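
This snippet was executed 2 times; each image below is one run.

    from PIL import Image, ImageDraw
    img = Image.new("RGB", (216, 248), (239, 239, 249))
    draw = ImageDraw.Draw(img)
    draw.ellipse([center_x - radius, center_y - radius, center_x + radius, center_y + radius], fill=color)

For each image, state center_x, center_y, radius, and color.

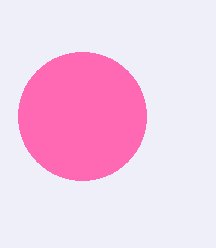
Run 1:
center_x = 82, center_y = 116, radius = 64, color = 'hotpink'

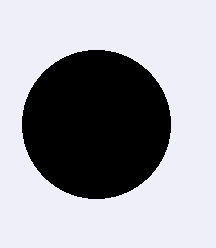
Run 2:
center_x = 96, center_y = 124, radius = 74, color = 'black'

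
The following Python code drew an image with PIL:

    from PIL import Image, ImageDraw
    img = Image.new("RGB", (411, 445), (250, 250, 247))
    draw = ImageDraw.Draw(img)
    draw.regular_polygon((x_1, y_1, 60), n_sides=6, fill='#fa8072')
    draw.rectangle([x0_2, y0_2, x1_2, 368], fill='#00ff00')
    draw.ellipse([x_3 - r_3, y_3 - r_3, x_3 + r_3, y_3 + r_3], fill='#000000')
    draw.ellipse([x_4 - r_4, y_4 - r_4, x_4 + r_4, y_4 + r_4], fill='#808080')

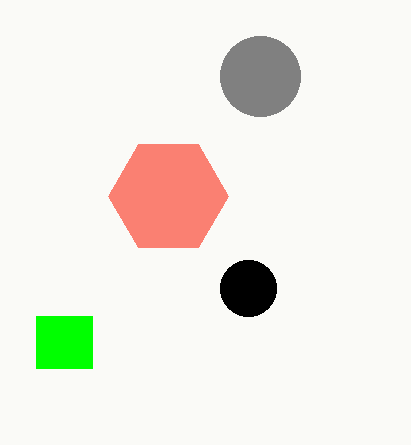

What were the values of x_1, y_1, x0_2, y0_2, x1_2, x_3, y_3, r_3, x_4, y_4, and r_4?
x_1 = 168; y_1 = 196; x0_2 = 36; y0_2 = 316; x1_2 = 92; x_3 = 248; y_3 = 288; r_3 = 28; x_4 = 260; y_4 = 76; r_4 = 40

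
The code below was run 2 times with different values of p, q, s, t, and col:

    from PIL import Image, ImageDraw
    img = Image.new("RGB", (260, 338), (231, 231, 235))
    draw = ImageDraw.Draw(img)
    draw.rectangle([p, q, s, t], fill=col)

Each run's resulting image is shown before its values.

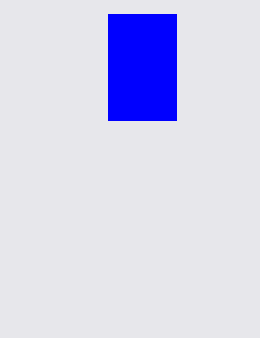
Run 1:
p = 108, q = 14, s = 176, t = 120, col = 'blue'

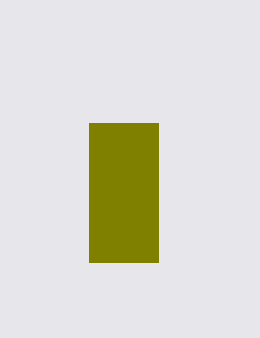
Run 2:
p = 89; q = 123; s = 158; t = 262; col = 'olive'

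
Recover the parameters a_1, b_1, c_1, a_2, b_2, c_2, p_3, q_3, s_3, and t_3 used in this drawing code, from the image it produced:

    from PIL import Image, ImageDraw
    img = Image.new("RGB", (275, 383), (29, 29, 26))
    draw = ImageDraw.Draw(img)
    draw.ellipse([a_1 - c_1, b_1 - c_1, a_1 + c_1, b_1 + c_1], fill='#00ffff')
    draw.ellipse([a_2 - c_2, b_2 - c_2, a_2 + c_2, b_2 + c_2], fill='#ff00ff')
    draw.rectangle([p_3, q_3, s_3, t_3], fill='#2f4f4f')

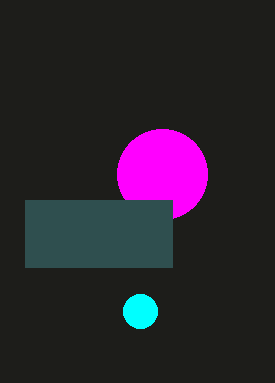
a_1 = 140; b_1 = 311; c_1 = 17; a_2 = 162; b_2 = 174; c_2 = 45; p_3 = 25; q_3 = 200; s_3 = 172; t_3 = 267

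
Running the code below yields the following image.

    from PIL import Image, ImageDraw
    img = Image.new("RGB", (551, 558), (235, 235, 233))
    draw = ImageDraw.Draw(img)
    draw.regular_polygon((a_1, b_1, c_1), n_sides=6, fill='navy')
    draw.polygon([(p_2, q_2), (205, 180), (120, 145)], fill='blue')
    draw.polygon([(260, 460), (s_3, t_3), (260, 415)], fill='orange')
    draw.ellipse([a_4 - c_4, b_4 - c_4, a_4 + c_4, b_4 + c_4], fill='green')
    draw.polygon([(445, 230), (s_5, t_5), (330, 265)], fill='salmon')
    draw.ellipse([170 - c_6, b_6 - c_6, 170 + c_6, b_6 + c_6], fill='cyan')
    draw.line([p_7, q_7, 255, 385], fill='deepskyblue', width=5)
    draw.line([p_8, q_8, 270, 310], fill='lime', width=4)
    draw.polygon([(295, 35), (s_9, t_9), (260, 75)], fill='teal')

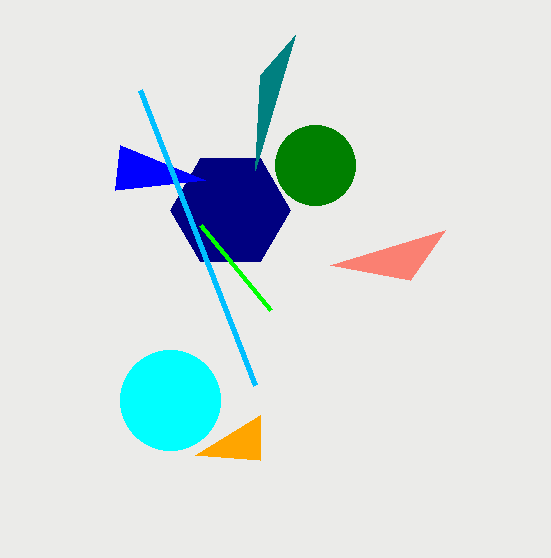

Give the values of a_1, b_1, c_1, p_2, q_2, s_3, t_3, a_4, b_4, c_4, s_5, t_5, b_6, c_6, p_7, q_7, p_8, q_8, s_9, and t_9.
a_1 = 230
b_1 = 210
c_1 = 60
p_2 = 115
q_2 = 190
s_3 = 195
t_3 = 455
a_4 = 315
b_4 = 165
c_4 = 40
s_5 = 410
t_5 = 280
b_6 = 400
c_6 = 50
p_7 = 140
q_7 = 90
p_8 = 200
q_8 = 225
s_9 = 255
t_9 = 170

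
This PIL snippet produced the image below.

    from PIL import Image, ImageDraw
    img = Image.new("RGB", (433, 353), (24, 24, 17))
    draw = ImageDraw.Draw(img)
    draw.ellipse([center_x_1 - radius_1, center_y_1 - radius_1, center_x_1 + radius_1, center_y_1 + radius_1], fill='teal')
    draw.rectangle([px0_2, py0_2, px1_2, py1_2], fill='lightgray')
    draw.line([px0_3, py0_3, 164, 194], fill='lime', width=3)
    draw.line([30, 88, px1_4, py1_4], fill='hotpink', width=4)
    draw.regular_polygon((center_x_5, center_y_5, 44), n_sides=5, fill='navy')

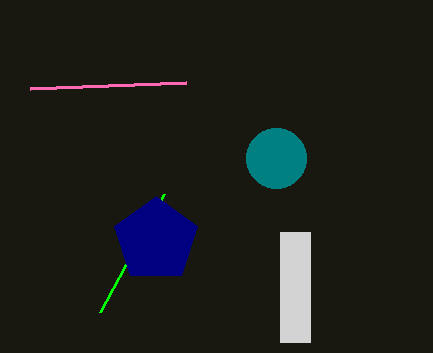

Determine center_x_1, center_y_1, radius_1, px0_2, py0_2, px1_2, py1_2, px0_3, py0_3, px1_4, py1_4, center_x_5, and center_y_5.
center_x_1 = 276; center_y_1 = 158; radius_1 = 30; px0_2 = 280; py0_2 = 232; px1_2 = 310; py1_2 = 342; px0_3 = 100; py0_3 = 312; px1_4 = 186; py1_4 = 82; center_x_5 = 156; center_y_5 = 240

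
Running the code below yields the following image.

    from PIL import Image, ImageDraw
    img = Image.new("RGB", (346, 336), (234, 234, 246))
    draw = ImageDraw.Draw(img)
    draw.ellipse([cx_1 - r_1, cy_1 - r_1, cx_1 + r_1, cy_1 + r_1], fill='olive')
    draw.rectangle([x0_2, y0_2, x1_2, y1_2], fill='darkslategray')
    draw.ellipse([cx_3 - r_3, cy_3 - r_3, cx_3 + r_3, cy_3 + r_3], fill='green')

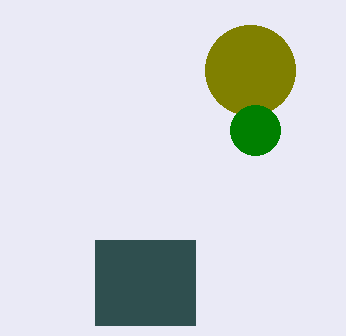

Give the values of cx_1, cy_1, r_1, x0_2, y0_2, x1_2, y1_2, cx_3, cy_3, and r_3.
cx_1 = 250, cy_1 = 70, r_1 = 45, x0_2 = 95, y0_2 = 240, x1_2 = 195, y1_2 = 325, cx_3 = 255, cy_3 = 130, r_3 = 25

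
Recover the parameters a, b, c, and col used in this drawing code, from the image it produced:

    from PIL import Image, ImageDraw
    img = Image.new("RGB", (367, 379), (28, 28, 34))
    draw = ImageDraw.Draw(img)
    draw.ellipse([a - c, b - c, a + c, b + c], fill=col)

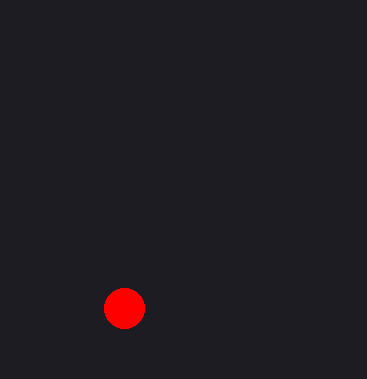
a = 124; b = 308; c = 20; col = 'red'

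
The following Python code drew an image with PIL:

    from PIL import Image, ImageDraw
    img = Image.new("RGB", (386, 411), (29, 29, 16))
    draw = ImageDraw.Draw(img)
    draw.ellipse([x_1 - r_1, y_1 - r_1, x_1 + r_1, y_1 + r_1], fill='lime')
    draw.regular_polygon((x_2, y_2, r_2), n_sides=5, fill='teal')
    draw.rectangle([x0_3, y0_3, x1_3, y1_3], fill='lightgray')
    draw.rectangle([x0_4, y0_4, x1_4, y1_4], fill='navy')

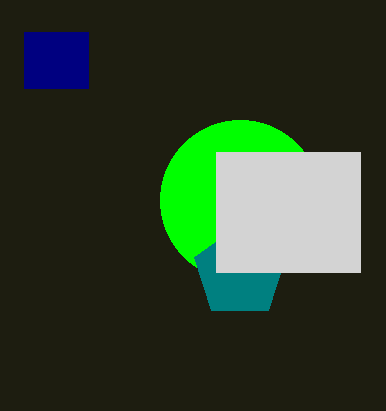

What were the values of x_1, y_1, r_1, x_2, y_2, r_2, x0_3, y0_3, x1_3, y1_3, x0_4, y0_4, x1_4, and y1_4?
x_1 = 240, y_1 = 200, r_1 = 80, x_2 = 240, y_2 = 272, r_2 = 48, x0_3 = 216, y0_3 = 152, x1_3 = 360, y1_3 = 272, x0_4 = 24, y0_4 = 32, x1_4 = 88, y1_4 = 88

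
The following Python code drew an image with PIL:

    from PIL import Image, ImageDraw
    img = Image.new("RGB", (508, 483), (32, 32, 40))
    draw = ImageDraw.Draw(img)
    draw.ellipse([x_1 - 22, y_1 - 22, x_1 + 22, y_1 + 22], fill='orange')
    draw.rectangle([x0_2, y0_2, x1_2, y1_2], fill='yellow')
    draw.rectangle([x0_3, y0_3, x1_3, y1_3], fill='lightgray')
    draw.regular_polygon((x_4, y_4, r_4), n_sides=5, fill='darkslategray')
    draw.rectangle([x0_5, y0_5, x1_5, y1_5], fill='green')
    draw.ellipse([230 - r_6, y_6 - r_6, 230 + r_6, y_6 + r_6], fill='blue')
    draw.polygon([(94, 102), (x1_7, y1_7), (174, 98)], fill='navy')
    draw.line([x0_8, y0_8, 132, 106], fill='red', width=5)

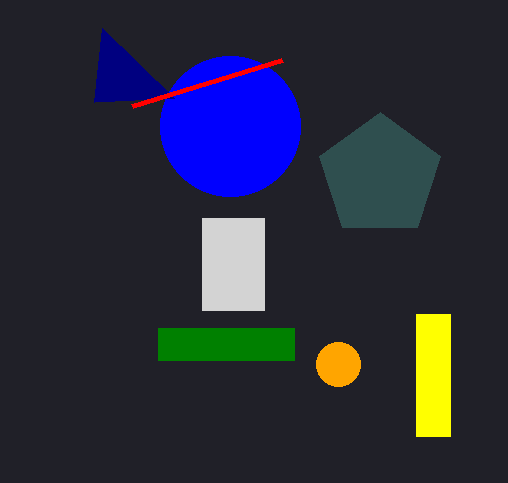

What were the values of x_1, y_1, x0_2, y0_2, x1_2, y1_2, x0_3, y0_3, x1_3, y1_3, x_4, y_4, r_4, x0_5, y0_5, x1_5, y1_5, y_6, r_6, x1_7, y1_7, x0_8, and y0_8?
x_1 = 338; y_1 = 364; x0_2 = 416; y0_2 = 314; x1_2 = 450; y1_2 = 436; x0_3 = 202; y0_3 = 218; x1_3 = 264; y1_3 = 310; x_4 = 380; y_4 = 176; r_4 = 64; x0_5 = 158; y0_5 = 328; x1_5 = 294; y1_5 = 360; y_6 = 126; r_6 = 70; x1_7 = 102; y1_7 = 28; x0_8 = 282; y0_8 = 60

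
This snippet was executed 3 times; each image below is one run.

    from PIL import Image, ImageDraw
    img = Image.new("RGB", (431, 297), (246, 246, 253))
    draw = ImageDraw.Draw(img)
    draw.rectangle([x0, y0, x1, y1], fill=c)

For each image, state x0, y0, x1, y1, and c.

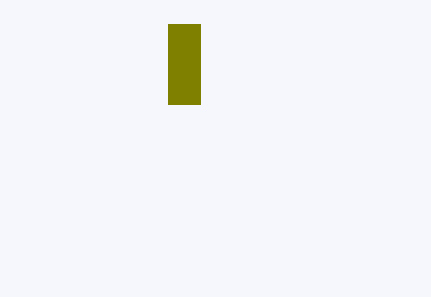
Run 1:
x0 = 168; y0 = 24; x1 = 200; y1 = 104; c = 'olive'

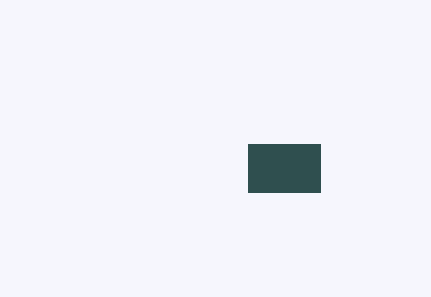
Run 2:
x0 = 248; y0 = 144; x1 = 320; y1 = 192; c = 'darkslategray'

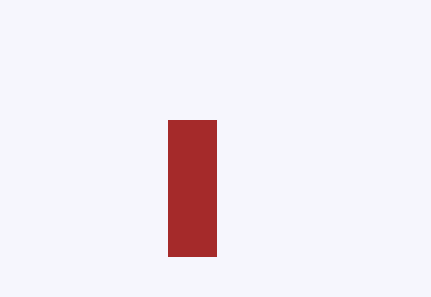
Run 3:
x0 = 168; y0 = 120; x1 = 216; y1 = 256; c = 'brown'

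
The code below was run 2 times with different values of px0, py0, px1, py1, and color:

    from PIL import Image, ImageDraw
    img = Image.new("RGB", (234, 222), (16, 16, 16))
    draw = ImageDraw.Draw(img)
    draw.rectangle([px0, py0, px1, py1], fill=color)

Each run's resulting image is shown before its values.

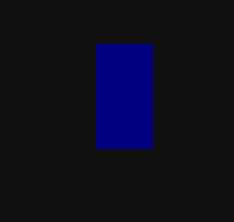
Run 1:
px0 = 96; py0 = 44; px1 = 152; py1 = 148; color = 'navy'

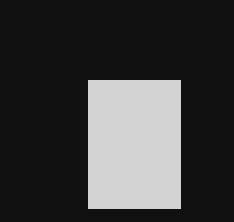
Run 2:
px0 = 88
py0 = 80
px1 = 180
py1 = 208
color = 'lightgray'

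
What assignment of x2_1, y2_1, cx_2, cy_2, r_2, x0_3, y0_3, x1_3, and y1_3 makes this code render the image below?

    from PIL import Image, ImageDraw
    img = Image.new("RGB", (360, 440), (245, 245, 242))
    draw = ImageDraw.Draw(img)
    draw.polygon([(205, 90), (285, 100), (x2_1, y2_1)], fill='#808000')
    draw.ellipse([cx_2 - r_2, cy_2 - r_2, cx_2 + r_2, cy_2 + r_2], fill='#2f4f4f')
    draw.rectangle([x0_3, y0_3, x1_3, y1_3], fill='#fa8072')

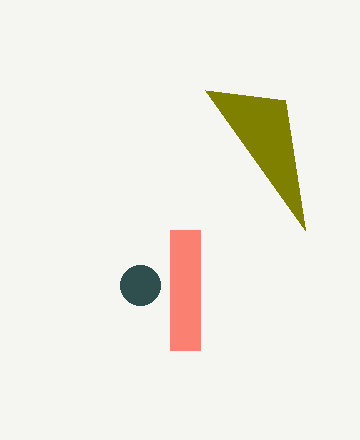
x2_1 = 305; y2_1 = 230; cx_2 = 140; cy_2 = 285; r_2 = 20; x0_3 = 170; y0_3 = 230; x1_3 = 200; y1_3 = 350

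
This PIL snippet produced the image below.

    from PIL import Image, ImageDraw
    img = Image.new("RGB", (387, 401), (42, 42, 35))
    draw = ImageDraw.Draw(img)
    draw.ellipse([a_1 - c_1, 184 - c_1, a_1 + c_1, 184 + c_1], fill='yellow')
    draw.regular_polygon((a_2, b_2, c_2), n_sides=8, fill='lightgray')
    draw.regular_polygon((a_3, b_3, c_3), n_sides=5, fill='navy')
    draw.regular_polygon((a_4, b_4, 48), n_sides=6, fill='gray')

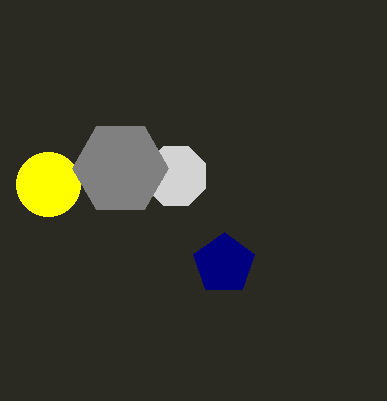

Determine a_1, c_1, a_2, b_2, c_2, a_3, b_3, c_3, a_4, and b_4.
a_1 = 48, c_1 = 32, a_2 = 176, b_2 = 176, c_2 = 32, a_3 = 224, b_3 = 264, c_3 = 32, a_4 = 120, b_4 = 168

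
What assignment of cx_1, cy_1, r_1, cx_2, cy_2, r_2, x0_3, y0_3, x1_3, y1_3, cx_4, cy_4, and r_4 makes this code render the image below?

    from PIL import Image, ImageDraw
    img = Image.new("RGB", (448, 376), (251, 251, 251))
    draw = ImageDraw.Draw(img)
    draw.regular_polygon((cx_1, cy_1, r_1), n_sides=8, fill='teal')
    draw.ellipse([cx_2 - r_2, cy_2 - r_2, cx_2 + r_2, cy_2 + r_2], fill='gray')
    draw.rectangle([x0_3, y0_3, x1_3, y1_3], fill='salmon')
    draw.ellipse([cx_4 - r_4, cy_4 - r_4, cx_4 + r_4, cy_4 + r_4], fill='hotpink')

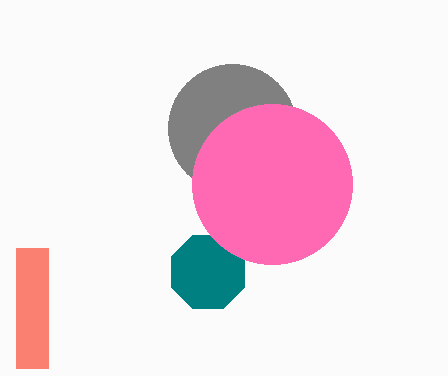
cx_1 = 208; cy_1 = 272; r_1 = 40; cx_2 = 232; cy_2 = 128; r_2 = 64; x0_3 = 16; y0_3 = 248; x1_3 = 48; y1_3 = 368; cx_4 = 272; cy_4 = 184; r_4 = 80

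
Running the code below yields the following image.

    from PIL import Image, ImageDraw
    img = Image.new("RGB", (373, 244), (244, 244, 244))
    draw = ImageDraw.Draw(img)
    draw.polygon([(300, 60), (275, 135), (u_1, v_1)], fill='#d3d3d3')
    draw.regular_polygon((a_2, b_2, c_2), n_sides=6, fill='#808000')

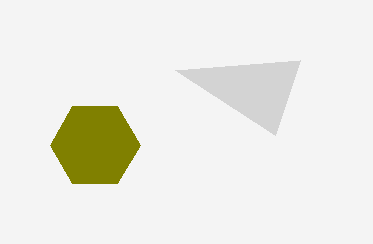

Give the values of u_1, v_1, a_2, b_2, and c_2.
u_1 = 175
v_1 = 70
a_2 = 95
b_2 = 145
c_2 = 45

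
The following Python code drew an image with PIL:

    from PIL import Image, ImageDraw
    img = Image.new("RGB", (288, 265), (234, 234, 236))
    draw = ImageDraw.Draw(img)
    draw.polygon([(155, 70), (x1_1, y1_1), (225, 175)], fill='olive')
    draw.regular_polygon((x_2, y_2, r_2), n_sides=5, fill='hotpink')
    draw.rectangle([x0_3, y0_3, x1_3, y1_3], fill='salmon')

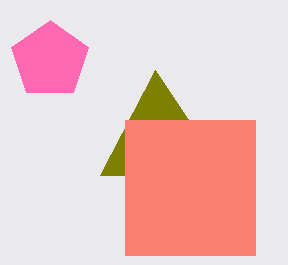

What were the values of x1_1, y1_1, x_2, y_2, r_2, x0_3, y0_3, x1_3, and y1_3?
x1_1 = 100
y1_1 = 175
x_2 = 50
y_2 = 60
r_2 = 40
x0_3 = 125
y0_3 = 120
x1_3 = 255
y1_3 = 255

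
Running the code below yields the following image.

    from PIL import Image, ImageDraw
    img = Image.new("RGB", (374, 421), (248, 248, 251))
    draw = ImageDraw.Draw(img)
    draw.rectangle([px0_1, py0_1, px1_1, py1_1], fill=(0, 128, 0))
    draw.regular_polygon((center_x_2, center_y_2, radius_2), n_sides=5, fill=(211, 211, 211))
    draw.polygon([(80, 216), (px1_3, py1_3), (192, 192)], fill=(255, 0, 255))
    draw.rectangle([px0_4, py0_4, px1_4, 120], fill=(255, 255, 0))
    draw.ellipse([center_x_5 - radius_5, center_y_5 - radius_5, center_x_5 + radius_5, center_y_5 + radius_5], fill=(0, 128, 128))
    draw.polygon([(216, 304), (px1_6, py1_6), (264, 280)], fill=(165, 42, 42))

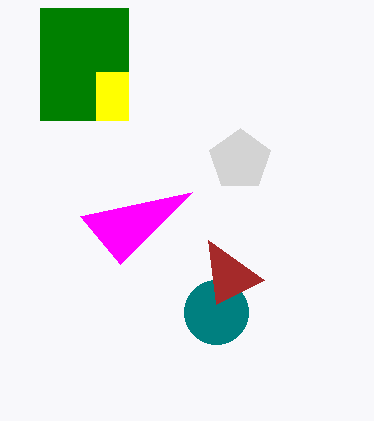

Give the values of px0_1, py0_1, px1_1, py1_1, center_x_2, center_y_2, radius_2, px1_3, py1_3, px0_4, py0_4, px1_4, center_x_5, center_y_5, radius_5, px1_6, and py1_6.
px0_1 = 40, py0_1 = 8, px1_1 = 128, py1_1 = 120, center_x_2 = 240, center_y_2 = 160, radius_2 = 32, px1_3 = 120, py1_3 = 264, px0_4 = 96, py0_4 = 72, px1_4 = 128, center_x_5 = 216, center_y_5 = 312, radius_5 = 32, px1_6 = 208, py1_6 = 240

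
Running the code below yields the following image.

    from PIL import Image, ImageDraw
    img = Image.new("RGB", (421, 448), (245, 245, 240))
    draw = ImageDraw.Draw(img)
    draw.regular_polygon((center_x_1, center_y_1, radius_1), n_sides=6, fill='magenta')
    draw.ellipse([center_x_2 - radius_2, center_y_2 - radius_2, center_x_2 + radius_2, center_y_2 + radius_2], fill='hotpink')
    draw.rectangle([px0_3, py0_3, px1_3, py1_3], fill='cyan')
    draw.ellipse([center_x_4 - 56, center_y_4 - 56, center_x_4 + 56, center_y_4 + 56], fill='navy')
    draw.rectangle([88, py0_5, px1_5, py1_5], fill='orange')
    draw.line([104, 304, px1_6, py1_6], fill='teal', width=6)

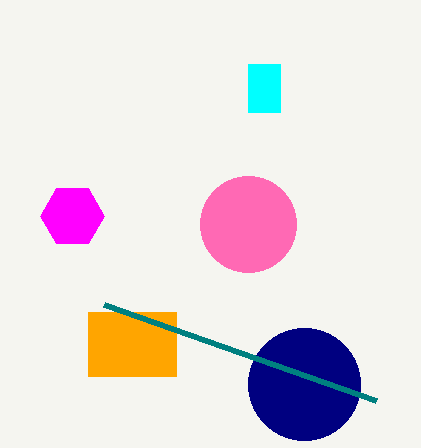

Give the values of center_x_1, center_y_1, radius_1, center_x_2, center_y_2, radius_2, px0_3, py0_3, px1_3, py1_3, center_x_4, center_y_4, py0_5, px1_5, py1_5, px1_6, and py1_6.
center_x_1 = 72, center_y_1 = 216, radius_1 = 32, center_x_2 = 248, center_y_2 = 224, radius_2 = 48, px0_3 = 248, py0_3 = 64, px1_3 = 280, py1_3 = 112, center_x_4 = 304, center_y_4 = 384, py0_5 = 312, px1_5 = 176, py1_5 = 376, px1_6 = 376, py1_6 = 400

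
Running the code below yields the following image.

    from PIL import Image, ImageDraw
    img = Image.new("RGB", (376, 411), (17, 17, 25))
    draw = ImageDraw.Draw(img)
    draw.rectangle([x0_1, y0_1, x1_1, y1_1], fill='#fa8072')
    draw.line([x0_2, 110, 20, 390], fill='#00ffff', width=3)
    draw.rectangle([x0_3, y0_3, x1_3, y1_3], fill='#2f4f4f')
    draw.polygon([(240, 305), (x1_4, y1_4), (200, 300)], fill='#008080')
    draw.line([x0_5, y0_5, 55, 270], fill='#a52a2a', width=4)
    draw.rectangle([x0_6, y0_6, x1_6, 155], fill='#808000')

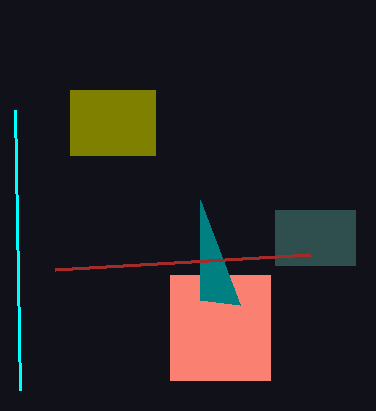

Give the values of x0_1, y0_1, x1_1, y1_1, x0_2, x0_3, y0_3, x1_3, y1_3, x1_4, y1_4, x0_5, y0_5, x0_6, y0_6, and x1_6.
x0_1 = 170, y0_1 = 275, x1_1 = 270, y1_1 = 380, x0_2 = 15, x0_3 = 275, y0_3 = 210, x1_3 = 355, y1_3 = 265, x1_4 = 200, y1_4 = 200, x0_5 = 310, y0_5 = 255, x0_6 = 70, y0_6 = 90, x1_6 = 155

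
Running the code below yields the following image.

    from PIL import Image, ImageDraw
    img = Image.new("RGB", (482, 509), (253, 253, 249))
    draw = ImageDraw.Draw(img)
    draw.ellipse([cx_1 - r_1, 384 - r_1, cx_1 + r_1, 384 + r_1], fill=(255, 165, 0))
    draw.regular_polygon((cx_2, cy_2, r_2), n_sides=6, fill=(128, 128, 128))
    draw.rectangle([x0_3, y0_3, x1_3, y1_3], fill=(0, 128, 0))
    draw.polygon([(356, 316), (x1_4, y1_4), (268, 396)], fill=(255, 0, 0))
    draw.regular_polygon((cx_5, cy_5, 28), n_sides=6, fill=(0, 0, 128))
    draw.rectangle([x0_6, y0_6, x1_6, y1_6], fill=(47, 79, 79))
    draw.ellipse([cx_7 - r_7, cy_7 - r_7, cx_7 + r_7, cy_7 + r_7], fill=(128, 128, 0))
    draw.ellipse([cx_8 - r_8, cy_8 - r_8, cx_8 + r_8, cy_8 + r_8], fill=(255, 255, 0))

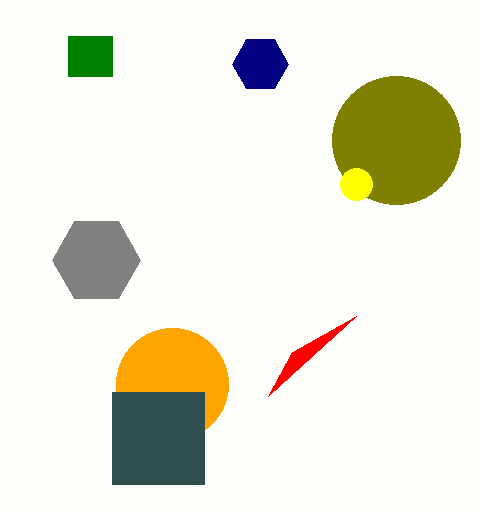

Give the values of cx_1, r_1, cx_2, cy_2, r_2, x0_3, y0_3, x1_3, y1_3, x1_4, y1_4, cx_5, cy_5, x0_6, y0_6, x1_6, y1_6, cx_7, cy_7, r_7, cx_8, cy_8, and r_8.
cx_1 = 172
r_1 = 56
cx_2 = 96
cy_2 = 260
r_2 = 44
x0_3 = 68
y0_3 = 36
x1_3 = 112
y1_3 = 76
x1_4 = 292
y1_4 = 352
cx_5 = 260
cy_5 = 64
x0_6 = 112
y0_6 = 392
x1_6 = 204
y1_6 = 484
cx_7 = 396
cy_7 = 140
r_7 = 64
cx_8 = 356
cy_8 = 184
r_8 = 16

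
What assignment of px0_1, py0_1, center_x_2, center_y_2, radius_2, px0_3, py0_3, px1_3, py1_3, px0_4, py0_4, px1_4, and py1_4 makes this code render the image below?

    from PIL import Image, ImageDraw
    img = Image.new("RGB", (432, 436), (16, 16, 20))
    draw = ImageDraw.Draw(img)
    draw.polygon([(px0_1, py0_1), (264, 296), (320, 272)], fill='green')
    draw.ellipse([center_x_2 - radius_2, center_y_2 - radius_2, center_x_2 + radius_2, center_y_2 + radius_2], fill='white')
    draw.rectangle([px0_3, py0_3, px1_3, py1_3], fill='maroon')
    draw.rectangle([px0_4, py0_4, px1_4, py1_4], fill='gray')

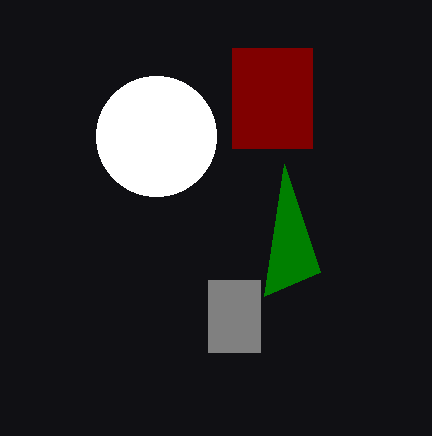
px0_1 = 284
py0_1 = 164
center_x_2 = 156
center_y_2 = 136
radius_2 = 60
px0_3 = 232
py0_3 = 48
px1_3 = 312
py1_3 = 148
px0_4 = 208
py0_4 = 280
px1_4 = 260
py1_4 = 352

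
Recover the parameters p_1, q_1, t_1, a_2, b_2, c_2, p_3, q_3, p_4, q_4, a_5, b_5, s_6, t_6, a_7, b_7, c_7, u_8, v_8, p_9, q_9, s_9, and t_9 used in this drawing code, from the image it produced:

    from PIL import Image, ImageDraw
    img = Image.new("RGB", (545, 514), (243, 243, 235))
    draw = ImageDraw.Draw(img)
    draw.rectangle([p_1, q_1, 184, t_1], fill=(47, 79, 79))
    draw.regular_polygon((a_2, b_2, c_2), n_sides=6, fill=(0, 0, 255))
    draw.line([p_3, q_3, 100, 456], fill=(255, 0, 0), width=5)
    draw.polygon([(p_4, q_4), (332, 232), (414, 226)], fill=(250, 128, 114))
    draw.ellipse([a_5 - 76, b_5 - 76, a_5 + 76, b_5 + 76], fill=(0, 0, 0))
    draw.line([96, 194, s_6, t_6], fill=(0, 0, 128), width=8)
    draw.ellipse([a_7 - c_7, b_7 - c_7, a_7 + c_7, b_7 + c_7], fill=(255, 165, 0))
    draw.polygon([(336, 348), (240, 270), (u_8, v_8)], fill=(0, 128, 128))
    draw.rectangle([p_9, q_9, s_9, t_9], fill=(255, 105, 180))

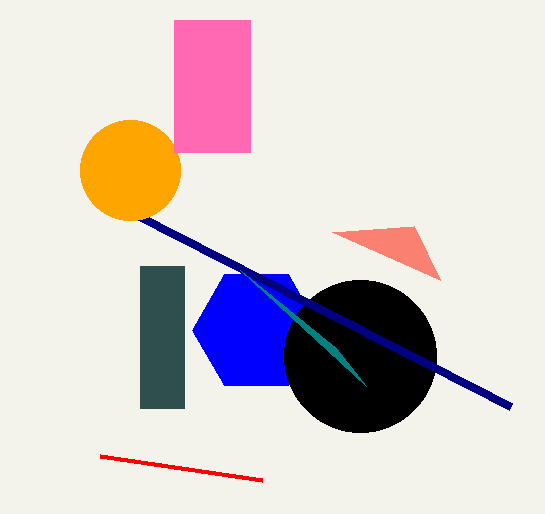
p_1 = 140
q_1 = 266
t_1 = 408
a_2 = 256
b_2 = 330
c_2 = 64
p_3 = 262
q_3 = 480
p_4 = 440
q_4 = 280
a_5 = 360
b_5 = 356
s_6 = 510
t_6 = 406
a_7 = 130
b_7 = 170
c_7 = 50
u_8 = 366
v_8 = 386
p_9 = 174
q_9 = 20
s_9 = 250
t_9 = 152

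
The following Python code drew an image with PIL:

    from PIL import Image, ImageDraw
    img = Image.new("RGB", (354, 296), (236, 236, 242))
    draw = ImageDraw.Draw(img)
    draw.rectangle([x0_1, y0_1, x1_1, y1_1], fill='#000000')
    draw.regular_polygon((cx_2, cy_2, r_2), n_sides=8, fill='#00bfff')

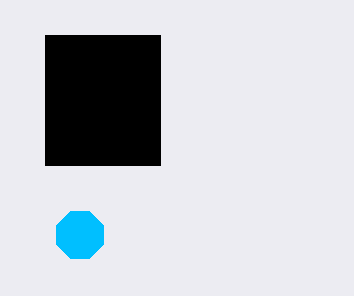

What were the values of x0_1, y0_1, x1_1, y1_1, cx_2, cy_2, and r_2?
x0_1 = 45
y0_1 = 35
x1_1 = 160
y1_1 = 165
cx_2 = 80
cy_2 = 235
r_2 = 25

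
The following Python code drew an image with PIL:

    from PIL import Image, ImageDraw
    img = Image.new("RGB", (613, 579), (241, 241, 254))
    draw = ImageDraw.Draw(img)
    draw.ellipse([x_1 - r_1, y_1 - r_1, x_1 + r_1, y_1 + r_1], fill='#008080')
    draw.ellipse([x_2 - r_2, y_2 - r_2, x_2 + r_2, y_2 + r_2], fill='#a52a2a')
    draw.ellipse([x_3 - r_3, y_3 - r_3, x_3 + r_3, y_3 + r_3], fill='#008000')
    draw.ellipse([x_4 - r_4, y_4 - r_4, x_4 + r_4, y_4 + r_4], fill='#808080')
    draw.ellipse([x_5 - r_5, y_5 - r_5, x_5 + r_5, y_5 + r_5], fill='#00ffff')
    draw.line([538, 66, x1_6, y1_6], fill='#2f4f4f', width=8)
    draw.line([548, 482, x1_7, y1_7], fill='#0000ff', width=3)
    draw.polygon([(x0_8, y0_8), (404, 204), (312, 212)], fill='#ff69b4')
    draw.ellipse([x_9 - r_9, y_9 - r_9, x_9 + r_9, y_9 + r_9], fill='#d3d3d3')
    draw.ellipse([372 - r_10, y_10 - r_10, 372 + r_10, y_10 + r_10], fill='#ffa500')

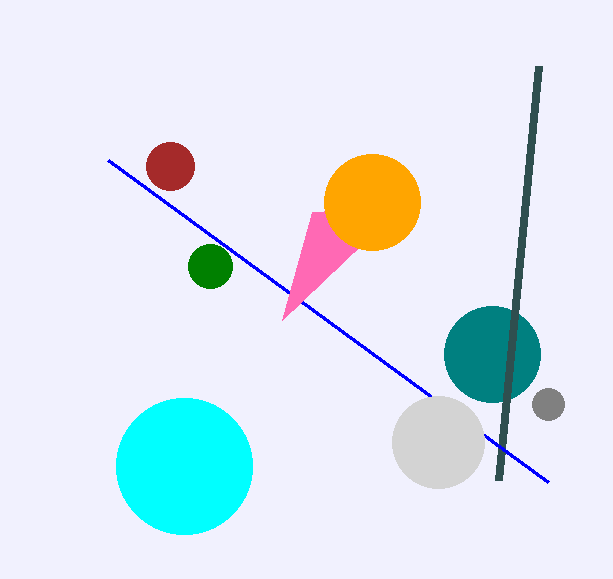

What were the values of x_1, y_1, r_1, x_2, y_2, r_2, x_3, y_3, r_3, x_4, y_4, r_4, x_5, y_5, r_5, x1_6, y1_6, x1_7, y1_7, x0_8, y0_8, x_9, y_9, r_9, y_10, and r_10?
x_1 = 492
y_1 = 354
r_1 = 48
x_2 = 170
y_2 = 166
r_2 = 24
x_3 = 210
y_3 = 266
r_3 = 22
x_4 = 548
y_4 = 404
r_4 = 16
x_5 = 184
y_5 = 466
r_5 = 68
x1_6 = 498
y1_6 = 480
x1_7 = 108
y1_7 = 160
x0_8 = 282
y0_8 = 320
x_9 = 438
y_9 = 442
r_9 = 46
y_10 = 202
r_10 = 48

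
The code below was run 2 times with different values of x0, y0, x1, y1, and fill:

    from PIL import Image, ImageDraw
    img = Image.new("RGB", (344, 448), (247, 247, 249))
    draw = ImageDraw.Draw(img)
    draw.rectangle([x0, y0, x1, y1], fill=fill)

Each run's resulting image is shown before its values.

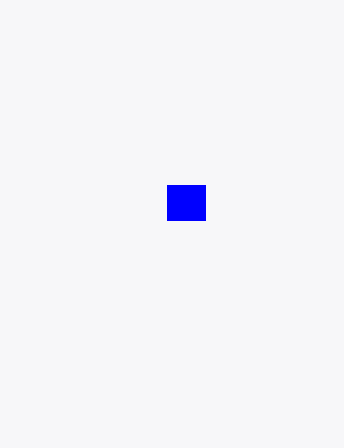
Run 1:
x0 = 167, y0 = 185, x1 = 205, y1 = 220, fill = 'blue'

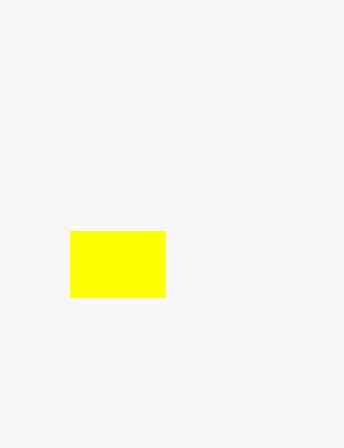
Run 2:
x0 = 70; y0 = 231; x1 = 165; y1 = 297; fill = 'yellow'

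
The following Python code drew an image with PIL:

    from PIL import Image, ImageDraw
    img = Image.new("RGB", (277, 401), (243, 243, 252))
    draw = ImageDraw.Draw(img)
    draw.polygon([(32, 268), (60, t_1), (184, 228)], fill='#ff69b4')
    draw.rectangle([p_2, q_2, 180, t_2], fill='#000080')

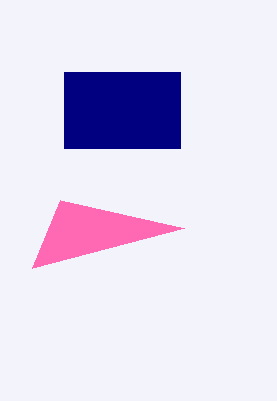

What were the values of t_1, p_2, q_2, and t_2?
t_1 = 200; p_2 = 64; q_2 = 72; t_2 = 148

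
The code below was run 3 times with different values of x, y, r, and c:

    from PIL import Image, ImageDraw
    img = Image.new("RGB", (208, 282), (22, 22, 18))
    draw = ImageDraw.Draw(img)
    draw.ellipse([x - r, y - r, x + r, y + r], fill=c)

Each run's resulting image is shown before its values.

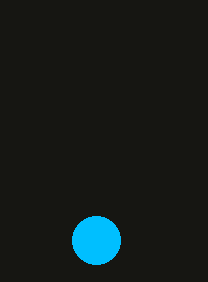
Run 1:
x = 96; y = 240; r = 24; c = 'deepskyblue'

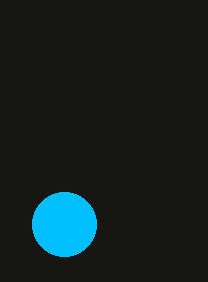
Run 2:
x = 64, y = 224, r = 32, c = 'deepskyblue'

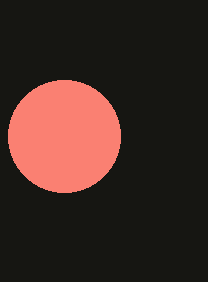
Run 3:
x = 64
y = 136
r = 56
c = 'salmon'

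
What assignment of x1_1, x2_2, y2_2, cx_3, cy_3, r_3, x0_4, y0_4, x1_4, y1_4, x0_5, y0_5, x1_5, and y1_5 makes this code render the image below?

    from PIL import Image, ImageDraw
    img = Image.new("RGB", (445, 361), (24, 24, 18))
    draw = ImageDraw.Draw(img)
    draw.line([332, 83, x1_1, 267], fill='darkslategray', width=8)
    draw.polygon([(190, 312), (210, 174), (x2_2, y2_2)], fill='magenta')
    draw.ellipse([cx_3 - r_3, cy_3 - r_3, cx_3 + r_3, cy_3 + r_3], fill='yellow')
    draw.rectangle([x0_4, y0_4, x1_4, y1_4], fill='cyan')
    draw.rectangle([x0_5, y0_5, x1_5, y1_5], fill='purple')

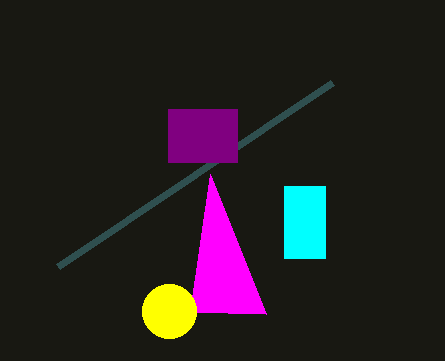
x1_1 = 58
x2_2 = 266
y2_2 = 314
cx_3 = 169
cy_3 = 311
r_3 = 27
x0_4 = 284
y0_4 = 186
x1_4 = 325
y1_4 = 258
x0_5 = 168
y0_5 = 109
x1_5 = 237
y1_5 = 162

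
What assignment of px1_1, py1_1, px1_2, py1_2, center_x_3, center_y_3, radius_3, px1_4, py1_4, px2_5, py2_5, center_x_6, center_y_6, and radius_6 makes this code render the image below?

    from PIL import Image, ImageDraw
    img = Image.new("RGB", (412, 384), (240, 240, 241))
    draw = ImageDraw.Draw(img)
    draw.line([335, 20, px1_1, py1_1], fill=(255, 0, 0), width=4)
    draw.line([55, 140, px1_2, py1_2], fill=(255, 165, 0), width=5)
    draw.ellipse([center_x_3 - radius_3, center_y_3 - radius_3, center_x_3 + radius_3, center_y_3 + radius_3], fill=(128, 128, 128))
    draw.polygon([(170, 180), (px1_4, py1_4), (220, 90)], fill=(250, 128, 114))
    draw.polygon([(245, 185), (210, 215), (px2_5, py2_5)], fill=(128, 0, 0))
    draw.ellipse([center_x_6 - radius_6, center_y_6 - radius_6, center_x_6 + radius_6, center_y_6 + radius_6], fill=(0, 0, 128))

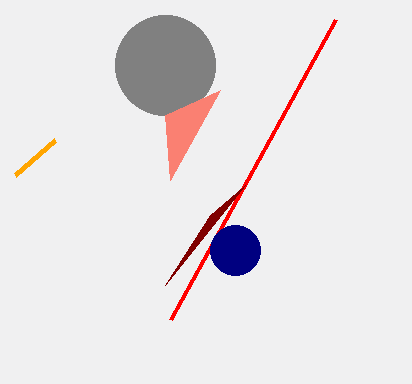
px1_1 = 170; py1_1 = 320; px1_2 = 15; py1_2 = 175; center_x_3 = 165; center_y_3 = 65; radius_3 = 50; px1_4 = 165; py1_4 = 115; px2_5 = 165; py2_5 = 285; center_x_6 = 235; center_y_6 = 250; radius_6 = 25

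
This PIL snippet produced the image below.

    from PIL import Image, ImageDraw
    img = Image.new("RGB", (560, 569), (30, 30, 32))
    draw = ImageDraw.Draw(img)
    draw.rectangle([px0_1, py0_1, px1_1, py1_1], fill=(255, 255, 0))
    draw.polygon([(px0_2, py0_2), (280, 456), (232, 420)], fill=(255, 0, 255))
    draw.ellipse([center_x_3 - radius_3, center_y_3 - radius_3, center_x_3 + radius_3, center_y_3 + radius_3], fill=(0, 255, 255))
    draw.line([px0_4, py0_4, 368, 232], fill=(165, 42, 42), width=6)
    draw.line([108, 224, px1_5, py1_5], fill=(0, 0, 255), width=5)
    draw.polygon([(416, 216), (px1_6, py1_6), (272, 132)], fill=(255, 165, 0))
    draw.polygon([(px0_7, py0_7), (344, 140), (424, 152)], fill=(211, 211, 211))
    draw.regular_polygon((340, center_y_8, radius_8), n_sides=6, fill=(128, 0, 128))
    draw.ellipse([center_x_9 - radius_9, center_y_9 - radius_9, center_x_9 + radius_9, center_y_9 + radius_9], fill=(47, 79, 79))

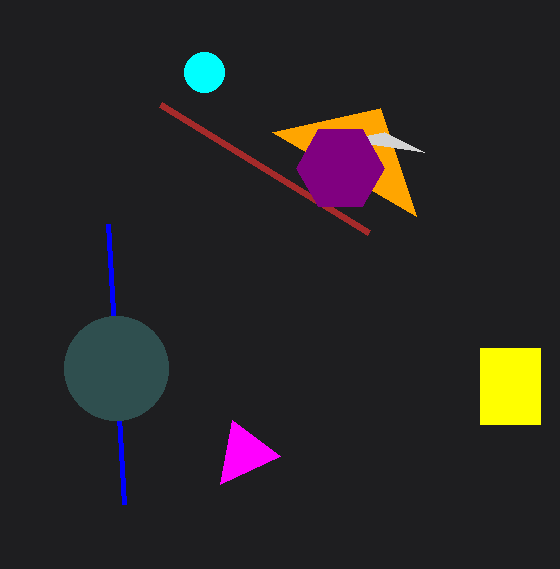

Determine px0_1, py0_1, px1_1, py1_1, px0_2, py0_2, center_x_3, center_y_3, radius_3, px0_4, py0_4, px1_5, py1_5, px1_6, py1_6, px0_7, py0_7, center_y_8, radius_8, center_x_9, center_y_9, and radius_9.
px0_1 = 480
py0_1 = 348
px1_1 = 540
py1_1 = 424
px0_2 = 220
py0_2 = 484
center_x_3 = 204
center_y_3 = 72
radius_3 = 20
px0_4 = 160
py0_4 = 104
px1_5 = 124
py1_5 = 504
px1_6 = 380
py1_6 = 108
px0_7 = 384
py0_7 = 132
center_y_8 = 168
radius_8 = 44
center_x_9 = 116
center_y_9 = 368
radius_9 = 52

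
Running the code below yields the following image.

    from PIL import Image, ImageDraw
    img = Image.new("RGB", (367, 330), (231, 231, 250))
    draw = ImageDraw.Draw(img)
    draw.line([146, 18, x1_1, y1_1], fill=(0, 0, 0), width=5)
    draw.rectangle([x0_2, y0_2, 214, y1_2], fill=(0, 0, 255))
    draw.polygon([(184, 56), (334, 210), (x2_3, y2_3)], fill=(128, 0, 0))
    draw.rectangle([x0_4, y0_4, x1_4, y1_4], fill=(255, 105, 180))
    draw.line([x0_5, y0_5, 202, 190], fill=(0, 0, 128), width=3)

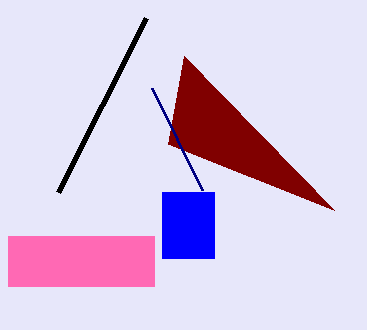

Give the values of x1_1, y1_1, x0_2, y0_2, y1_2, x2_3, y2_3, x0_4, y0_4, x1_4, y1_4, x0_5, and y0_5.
x1_1 = 58
y1_1 = 192
x0_2 = 162
y0_2 = 192
y1_2 = 258
x2_3 = 168
y2_3 = 144
x0_4 = 8
y0_4 = 236
x1_4 = 154
y1_4 = 286
x0_5 = 152
y0_5 = 88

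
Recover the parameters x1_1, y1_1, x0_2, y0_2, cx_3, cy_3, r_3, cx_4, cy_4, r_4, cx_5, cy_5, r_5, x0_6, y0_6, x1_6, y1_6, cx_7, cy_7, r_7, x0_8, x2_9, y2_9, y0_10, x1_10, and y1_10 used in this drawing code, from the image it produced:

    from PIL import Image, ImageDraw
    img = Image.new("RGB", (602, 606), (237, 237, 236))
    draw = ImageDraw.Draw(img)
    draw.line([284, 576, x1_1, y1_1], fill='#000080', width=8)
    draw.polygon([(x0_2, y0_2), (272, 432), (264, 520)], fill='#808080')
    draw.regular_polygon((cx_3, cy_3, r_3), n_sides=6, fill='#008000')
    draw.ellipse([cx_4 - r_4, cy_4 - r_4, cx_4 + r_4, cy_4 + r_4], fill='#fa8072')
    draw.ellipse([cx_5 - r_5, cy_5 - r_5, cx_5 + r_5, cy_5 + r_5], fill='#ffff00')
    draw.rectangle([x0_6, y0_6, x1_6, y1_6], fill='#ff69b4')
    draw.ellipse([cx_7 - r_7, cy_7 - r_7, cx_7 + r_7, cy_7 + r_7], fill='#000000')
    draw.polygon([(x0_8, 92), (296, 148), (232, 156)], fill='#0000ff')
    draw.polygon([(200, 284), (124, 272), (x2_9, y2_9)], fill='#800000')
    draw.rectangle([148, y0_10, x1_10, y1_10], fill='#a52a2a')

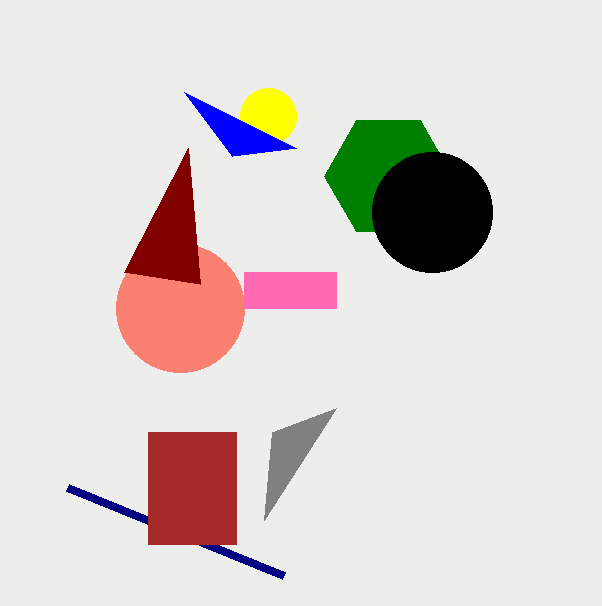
x1_1 = 68
y1_1 = 488
x0_2 = 336
y0_2 = 408
cx_3 = 388
cy_3 = 176
r_3 = 64
cx_4 = 180
cy_4 = 308
r_4 = 64
cx_5 = 268
cy_5 = 116
r_5 = 28
x0_6 = 244
y0_6 = 272
x1_6 = 336
y1_6 = 308
cx_7 = 432
cy_7 = 212
r_7 = 60
x0_8 = 184
x2_9 = 188
y2_9 = 148
y0_10 = 432
x1_10 = 236
y1_10 = 544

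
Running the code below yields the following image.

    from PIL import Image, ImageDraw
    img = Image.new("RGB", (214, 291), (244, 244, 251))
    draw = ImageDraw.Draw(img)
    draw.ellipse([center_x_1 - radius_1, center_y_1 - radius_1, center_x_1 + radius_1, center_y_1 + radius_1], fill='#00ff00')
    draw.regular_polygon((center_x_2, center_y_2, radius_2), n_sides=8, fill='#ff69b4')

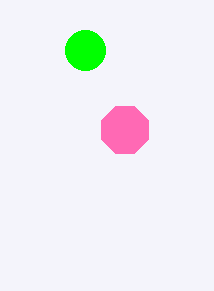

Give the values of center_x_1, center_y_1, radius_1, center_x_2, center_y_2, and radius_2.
center_x_1 = 85, center_y_1 = 50, radius_1 = 20, center_x_2 = 125, center_y_2 = 130, radius_2 = 25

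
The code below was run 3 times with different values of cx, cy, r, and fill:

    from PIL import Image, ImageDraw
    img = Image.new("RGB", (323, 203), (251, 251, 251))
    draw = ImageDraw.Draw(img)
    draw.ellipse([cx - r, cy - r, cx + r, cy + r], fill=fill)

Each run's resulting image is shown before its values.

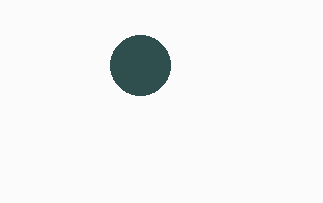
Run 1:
cx = 140
cy = 65
r = 30
fill = 'darkslategray'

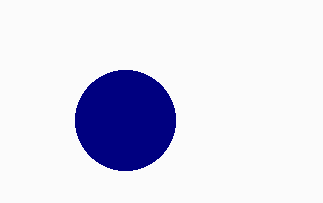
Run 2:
cx = 125, cy = 120, r = 50, fill = 'navy'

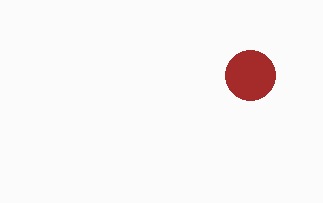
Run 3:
cx = 250; cy = 75; r = 25; fill = 'brown'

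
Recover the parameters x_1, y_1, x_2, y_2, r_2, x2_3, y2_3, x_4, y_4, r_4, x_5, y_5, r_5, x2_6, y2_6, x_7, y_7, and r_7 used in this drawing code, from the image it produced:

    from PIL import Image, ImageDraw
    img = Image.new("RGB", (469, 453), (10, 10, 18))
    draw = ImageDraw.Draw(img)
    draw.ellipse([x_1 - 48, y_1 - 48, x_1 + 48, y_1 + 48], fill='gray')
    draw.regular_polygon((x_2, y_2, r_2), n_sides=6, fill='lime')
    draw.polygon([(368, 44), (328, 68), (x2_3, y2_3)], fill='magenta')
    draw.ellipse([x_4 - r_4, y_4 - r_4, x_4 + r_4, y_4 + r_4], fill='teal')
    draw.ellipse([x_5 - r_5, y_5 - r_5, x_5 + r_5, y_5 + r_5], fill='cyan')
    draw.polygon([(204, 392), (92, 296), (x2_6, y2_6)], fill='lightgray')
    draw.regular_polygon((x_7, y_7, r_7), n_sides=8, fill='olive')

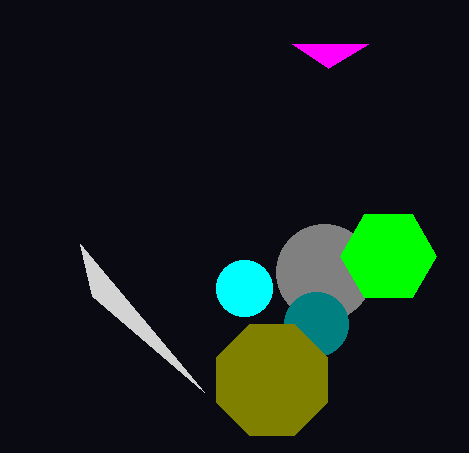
x_1 = 324, y_1 = 272, x_2 = 388, y_2 = 256, r_2 = 48, x2_3 = 292, y2_3 = 44, x_4 = 316, y_4 = 324, r_4 = 32, x_5 = 244, y_5 = 288, r_5 = 28, x2_6 = 80, y2_6 = 244, x_7 = 272, y_7 = 380, r_7 = 60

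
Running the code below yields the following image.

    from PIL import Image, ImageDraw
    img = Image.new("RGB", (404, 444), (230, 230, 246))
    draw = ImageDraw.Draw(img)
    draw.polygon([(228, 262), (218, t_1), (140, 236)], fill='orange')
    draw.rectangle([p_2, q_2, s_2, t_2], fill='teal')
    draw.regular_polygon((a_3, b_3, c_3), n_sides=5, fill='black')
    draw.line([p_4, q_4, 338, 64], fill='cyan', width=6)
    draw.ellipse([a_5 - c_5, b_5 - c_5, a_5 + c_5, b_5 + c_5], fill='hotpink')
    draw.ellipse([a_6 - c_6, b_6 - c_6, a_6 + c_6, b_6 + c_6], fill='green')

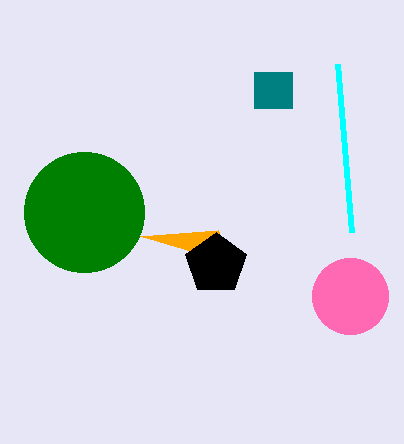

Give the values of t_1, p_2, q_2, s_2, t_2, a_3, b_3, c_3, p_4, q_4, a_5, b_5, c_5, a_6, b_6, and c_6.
t_1 = 230, p_2 = 254, q_2 = 72, s_2 = 292, t_2 = 108, a_3 = 216, b_3 = 264, c_3 = 32, p_4 = 352, q_4 = 232, a_5 = 350, b_5 = 296, c_5 = 38, a_6 = 84, b_6 = 212, c_6 = 60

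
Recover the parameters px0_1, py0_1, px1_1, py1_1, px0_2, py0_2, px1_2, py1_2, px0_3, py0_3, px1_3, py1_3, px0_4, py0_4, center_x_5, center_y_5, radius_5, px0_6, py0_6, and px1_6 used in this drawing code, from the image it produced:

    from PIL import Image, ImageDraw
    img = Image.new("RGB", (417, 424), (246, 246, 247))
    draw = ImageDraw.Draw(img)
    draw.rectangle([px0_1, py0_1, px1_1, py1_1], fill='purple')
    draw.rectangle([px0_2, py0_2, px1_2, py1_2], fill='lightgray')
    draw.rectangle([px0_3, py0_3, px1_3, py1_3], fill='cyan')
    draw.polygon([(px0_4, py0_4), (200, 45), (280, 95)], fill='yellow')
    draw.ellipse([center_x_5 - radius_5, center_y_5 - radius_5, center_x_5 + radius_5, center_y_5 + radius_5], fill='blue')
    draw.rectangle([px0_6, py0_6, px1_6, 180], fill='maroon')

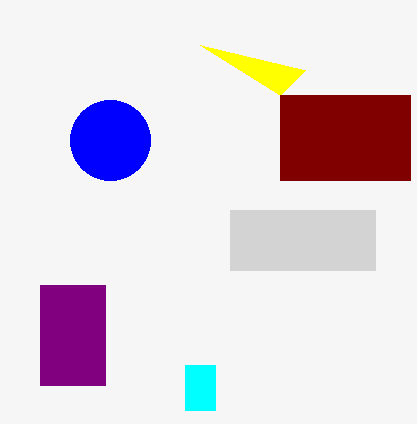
px0_1 = 40, py0_1 = 285, px1_1 = 105, py1_1 = 385, px0_2 = 230, py0_2 = 210, px1_2 = 375, py1_2 = 270, px0_3 = 185, py0_3 = 365, px1_3 = 215, py1_3 = 410, px0_4 = 305, py0_4 = 70, center_x_5 = 110, center_y_5 = 140, radius_5 = 40, px0_6 = 280, py0_6 = 95, px1_6 = 410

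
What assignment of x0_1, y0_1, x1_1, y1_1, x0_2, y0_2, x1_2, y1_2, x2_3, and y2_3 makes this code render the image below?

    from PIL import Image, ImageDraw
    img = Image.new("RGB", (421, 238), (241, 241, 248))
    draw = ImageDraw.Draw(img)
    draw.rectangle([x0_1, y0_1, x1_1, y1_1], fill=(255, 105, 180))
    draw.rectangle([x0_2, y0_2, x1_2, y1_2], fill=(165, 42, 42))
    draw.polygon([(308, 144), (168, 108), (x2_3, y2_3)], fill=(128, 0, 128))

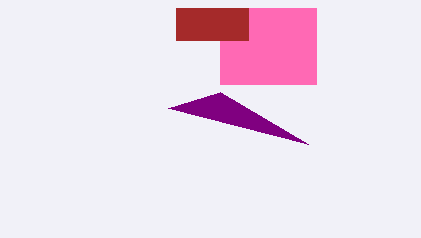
x0_1 = 220, y0_1 = 8, x1_1 = 316, y1_1 = 84, x0_2 = 176, y0_2 = 8, x1_2 = 248, y1_2 = 40, x2_3 = 220, y2_3 = 92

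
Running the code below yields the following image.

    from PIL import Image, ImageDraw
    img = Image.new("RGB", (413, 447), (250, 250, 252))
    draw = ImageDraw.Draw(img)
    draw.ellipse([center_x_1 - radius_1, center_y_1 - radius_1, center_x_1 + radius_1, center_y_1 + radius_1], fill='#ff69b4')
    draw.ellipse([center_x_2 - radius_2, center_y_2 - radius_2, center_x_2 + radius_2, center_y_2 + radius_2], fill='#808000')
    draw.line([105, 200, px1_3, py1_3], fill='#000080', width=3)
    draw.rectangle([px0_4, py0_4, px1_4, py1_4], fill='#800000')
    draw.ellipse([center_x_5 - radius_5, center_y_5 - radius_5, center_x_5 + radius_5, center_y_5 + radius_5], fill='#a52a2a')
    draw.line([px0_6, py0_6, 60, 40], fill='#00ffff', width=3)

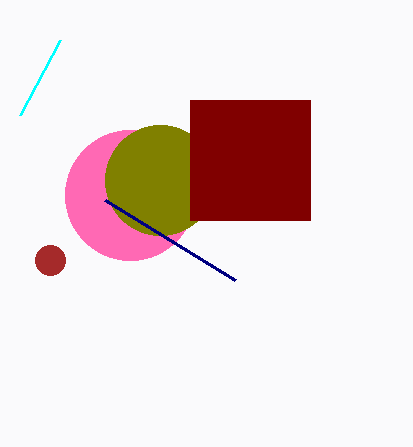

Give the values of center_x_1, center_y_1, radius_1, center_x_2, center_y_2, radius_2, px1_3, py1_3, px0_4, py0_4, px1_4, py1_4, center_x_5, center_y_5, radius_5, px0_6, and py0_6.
center_x_1 = 130, center_y_1 = 195, radius_1 = 65, center_x_2 = 160, center_y_2 = 180, radius_2 = 55, px1_3 = 235, py1_3 = 280, px0_4 = 190, py0_4 = 100, px1_4 = 310, py1_4 = 220, center_x_5 = 50, center_y_5 = 260, radius_5 = 15, px0_6 = 20, py0_6 = 115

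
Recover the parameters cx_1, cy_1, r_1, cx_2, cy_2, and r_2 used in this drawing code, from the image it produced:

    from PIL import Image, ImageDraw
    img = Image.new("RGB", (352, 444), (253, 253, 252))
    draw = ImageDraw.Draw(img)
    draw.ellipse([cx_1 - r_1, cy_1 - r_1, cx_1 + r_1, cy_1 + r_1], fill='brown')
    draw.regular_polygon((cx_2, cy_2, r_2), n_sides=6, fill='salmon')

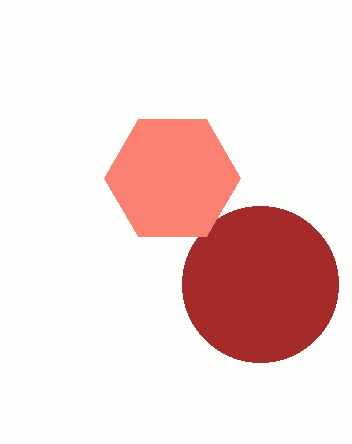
cx_1 = 260, cy_1 = 284, r_1 = 78, cx_2 = 172, cy_2 = 178, r_2 = 68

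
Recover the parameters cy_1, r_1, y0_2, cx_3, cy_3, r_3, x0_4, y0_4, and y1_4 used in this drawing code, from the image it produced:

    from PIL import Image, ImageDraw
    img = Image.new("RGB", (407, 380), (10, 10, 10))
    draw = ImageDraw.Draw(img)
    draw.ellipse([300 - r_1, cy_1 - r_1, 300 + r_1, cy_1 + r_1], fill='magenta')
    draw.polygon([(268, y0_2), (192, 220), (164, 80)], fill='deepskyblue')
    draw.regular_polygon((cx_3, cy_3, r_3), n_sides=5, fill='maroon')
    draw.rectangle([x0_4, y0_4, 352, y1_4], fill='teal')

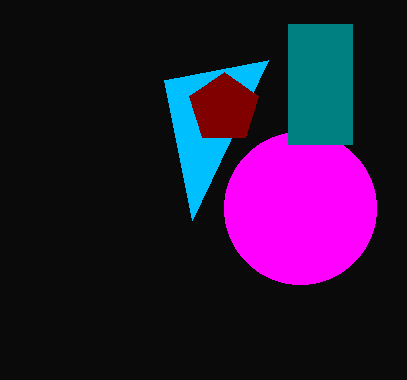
cy_1 = 208; r_1 = 76; y0_2 = 60; cx_3 = 224; cy_3 = 108; r_3 = 36; x0_4 = 288; y0_4 = 24; y1_4 = 144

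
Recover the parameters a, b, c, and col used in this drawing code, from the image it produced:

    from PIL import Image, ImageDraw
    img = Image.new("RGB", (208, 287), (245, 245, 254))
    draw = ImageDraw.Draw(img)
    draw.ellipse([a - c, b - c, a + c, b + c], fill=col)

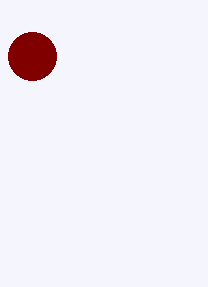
a = 32; b = 56; c = 24; col = 'maroon'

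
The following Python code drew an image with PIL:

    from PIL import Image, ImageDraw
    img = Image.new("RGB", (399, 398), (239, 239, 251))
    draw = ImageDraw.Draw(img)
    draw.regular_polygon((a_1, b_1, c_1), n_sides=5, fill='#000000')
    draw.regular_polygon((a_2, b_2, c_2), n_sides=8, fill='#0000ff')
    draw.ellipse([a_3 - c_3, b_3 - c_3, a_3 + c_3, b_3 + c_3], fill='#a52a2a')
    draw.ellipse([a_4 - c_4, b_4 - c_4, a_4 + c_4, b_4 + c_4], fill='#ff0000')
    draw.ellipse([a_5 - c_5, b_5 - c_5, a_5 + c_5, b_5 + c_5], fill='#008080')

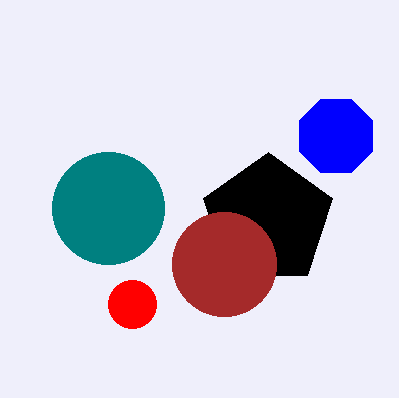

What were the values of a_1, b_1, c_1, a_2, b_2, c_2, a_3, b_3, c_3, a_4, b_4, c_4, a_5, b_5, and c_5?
a_1 = 268, b_1 = 220, c_1 = 68, a_2 = 336, b_2 = 136, c_2 = 40, a_3 = 224, b_3 = 264, c_3 = 52, a_4 = 132, b_4 = 304, c_4 = 24, a_5 = 108, b_5 = 208, c_5 = 56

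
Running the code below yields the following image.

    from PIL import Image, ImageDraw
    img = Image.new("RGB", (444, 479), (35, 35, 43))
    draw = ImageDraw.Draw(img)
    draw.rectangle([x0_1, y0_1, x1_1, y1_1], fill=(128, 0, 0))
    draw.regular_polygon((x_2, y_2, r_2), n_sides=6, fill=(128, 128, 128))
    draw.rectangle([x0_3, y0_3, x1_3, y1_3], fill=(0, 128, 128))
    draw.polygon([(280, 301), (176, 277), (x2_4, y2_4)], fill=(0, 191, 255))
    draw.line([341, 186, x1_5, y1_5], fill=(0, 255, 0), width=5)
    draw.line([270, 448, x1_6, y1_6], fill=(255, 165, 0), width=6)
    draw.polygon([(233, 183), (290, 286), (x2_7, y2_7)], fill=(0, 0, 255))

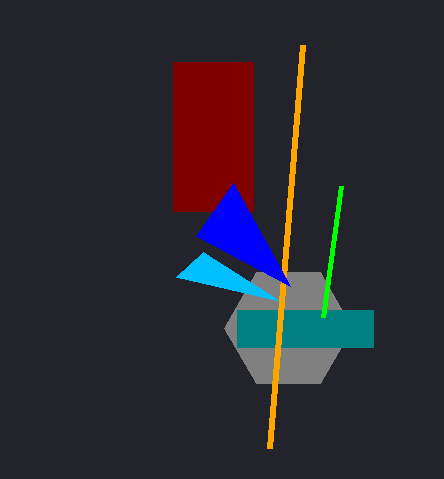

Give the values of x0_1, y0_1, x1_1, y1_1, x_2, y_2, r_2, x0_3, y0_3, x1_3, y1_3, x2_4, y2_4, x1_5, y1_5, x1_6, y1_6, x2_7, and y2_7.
x0_1 = 173
y0_1 = 62
x1_1 = 253
y1_1 = 211
x_2 = 288
y_2 = 328
r_2 = 64
x0_3 = 237
y0_3 = 310
x1_3 = 373
y1_3 = 347
x2_4 = 203
y2_4 = 252
x1_5 = 323
y1_5 = 317
x1_6 = 303
y1_6 = 45
x2_7 = 196
y2_7 = 236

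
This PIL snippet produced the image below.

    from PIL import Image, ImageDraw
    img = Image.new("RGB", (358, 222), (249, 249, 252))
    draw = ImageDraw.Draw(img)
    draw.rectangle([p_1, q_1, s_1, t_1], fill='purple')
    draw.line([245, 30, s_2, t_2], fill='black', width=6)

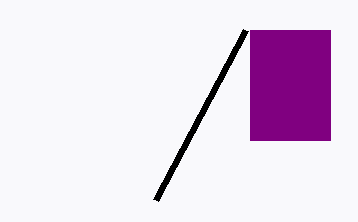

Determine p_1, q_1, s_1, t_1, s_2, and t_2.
p_1 = 250
q_1 = 30
s_1 = 330
t_1 = 140
s_2 = 155
t_2 = 200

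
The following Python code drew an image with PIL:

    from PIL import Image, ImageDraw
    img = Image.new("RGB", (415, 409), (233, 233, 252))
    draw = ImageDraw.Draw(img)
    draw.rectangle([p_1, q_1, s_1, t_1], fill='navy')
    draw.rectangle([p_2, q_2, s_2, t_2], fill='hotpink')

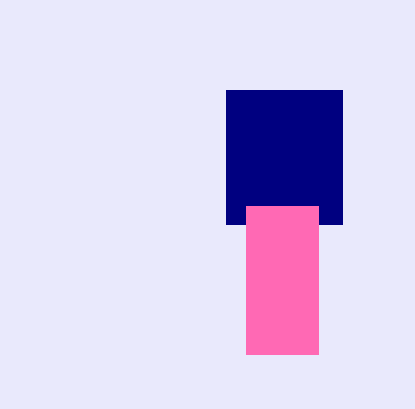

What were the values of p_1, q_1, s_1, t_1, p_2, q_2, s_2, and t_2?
p_1 = 226
q_1 = 90
s_1 = 342
t_1 = 224
p_2 = 246
q_2 = 206
s_2 = 318
t_2 = 354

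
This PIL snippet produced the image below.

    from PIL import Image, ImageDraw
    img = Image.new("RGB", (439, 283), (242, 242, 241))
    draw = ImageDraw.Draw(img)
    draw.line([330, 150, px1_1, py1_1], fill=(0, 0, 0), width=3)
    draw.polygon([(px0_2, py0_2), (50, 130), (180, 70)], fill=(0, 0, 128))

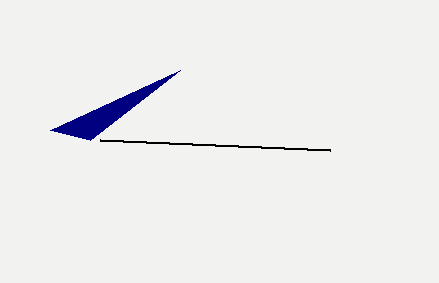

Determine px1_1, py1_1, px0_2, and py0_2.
px1_1 = 100, py1_1 = 140, px0_2 = 90, py0_2 = 140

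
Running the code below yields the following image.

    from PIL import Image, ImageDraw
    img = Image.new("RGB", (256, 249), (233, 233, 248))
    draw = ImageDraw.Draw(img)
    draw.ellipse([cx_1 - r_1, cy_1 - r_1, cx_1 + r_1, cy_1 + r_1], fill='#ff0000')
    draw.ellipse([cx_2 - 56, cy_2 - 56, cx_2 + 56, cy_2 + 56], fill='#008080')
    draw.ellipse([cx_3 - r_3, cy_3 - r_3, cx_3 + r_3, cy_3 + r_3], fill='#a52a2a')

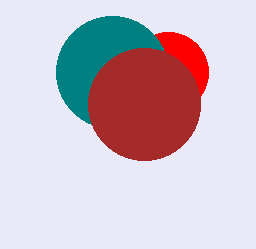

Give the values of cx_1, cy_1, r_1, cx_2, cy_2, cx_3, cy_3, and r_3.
cx_1 = 168, cy_1 = 72, r_1 = 40, cx_2 = 112, cy_2 = 72, cx_3 = 144, cy_3 = 104, r_3 = 56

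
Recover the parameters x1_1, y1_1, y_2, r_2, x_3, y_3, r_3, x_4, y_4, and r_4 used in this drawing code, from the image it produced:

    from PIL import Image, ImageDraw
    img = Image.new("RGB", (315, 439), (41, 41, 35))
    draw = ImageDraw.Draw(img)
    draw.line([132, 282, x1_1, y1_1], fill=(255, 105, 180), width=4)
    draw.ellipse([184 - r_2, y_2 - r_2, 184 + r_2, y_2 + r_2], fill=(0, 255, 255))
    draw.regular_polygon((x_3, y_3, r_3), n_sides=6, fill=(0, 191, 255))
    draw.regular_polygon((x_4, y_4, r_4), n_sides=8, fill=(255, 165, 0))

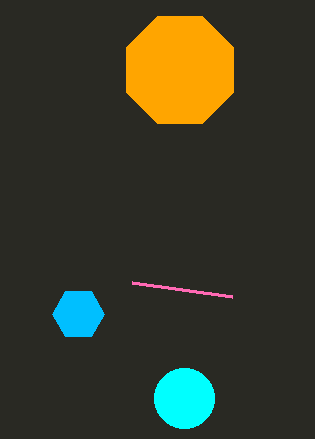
x1_1 = 232, y1_1 = 296, y_2 = 398, r_2 = 30, x_3 = 78, y_3 = 314, r_3 = 26, x_4 = 180, y_4 = 70, r_4 = 58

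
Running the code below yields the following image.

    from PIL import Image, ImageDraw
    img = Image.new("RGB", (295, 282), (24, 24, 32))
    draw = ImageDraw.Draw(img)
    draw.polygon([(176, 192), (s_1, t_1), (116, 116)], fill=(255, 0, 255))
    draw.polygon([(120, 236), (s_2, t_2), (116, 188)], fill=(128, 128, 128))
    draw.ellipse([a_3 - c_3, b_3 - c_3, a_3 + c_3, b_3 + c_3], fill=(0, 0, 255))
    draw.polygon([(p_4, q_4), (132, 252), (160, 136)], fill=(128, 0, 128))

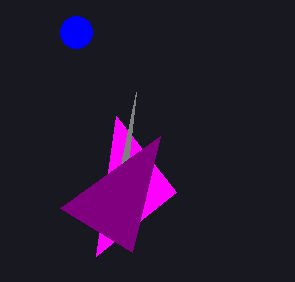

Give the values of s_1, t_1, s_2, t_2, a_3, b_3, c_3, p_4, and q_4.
s_1 = 96, t_1 = 256, s_2 = 136, t_2 = 92, a_3 = 76, b_3 = 32, c_3 = 16, p_4 = 60, q_4 = 208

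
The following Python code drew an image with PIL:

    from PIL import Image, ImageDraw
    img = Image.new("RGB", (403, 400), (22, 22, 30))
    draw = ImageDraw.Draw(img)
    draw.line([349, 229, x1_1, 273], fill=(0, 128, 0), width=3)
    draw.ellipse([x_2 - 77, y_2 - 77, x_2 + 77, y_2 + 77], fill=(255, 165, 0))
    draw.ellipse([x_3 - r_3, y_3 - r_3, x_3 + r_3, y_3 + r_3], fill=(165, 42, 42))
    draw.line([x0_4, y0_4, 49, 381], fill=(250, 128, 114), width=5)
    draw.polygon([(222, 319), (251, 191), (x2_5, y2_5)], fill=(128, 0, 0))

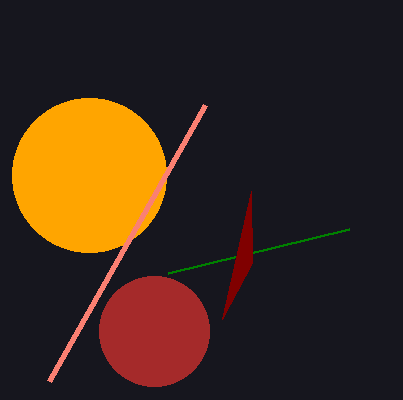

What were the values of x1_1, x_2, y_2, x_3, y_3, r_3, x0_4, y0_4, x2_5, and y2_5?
x1_1 = 168; x_2 = 89; y_2 = 175; x_3 = 154; y_3 = 331; r_3 = 55; x0_4 = 205; y0_4 = 105; x2_5 = 252; y2_5 = 263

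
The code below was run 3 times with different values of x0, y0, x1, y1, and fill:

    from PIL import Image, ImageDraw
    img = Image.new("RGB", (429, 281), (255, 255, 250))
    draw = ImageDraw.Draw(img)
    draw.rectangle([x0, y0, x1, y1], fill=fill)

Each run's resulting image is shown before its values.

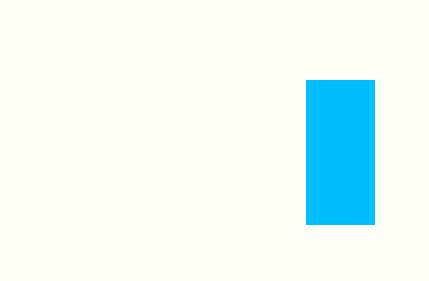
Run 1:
x0 = 306
y0 = 80
x1 = 374
y1 = 224
fill = 'deepskyblue'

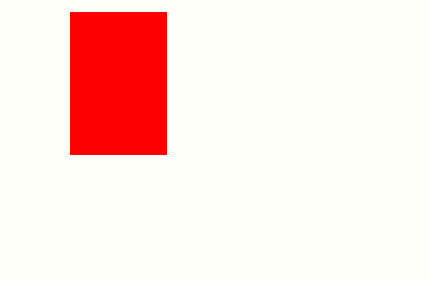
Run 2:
x0 = 70, y0 = 12, x1 = 166, y1 = 154, fill = 'red'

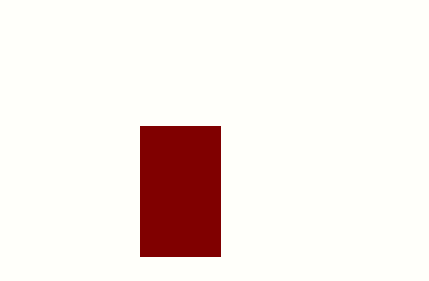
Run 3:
x0 = 140
y0 = 126
x1 = 220
y1 = 256
fill = 'maroon'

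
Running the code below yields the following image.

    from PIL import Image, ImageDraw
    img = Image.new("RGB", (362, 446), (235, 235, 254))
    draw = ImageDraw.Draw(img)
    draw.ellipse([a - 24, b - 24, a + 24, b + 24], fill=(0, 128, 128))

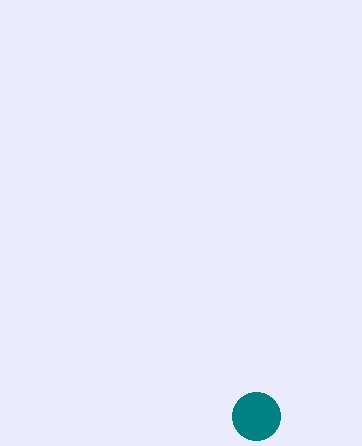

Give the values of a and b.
a = 256
b = 416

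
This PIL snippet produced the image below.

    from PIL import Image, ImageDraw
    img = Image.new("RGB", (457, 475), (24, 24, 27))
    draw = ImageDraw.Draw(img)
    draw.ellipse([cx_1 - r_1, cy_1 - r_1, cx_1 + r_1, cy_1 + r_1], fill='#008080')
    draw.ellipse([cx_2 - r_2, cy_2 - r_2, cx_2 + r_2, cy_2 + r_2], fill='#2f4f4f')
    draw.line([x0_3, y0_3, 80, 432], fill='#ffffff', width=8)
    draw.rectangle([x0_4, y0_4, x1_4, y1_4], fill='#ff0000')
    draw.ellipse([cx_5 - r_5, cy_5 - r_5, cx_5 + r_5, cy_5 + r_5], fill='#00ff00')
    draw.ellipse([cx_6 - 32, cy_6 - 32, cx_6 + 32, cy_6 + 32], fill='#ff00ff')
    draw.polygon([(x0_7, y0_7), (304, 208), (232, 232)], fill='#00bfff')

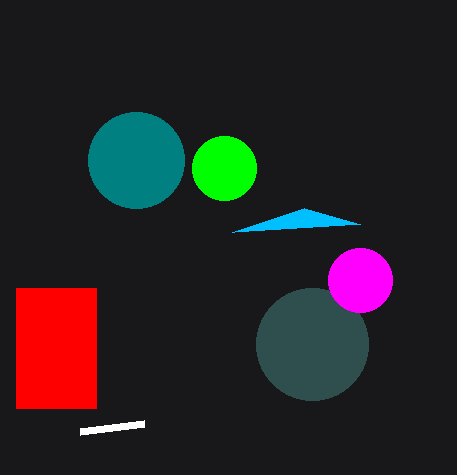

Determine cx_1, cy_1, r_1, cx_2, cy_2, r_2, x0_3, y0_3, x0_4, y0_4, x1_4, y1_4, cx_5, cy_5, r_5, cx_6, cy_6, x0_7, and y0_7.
cx_1 = 136, cy_1 = 160, r_1 = 48, cx_2 = 312, cy_2 = 344, r_2 = 56, x0_3 = 144, y0_3 = 424, x0_4 = 16, y0_4 = 288, x1_4 = 96, y1_4 = 408, cx_5 = 224, cy_5 = 168, r_5 = 32, cx_6 = 360, cy_6 = 280, x0_7 = 360, y0_7 = 224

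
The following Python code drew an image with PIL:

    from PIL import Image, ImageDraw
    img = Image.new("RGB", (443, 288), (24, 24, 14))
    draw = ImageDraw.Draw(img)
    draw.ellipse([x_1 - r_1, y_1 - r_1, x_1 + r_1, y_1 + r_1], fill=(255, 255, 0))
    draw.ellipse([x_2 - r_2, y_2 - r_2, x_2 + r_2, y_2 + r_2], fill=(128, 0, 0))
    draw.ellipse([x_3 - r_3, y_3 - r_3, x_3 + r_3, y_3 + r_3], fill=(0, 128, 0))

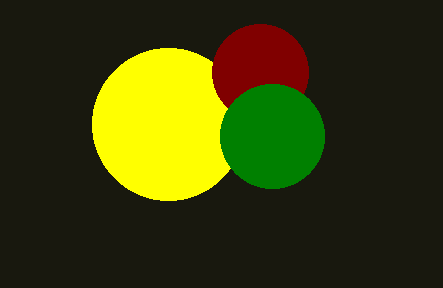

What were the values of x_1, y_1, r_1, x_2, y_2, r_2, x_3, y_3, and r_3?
x_1 = 168
y_1 = 124
r_1 = 76
x_2 = 260
y_2 = 72
r_2 = 48
x_3 = 272
y_3 = 136
r_3 = 52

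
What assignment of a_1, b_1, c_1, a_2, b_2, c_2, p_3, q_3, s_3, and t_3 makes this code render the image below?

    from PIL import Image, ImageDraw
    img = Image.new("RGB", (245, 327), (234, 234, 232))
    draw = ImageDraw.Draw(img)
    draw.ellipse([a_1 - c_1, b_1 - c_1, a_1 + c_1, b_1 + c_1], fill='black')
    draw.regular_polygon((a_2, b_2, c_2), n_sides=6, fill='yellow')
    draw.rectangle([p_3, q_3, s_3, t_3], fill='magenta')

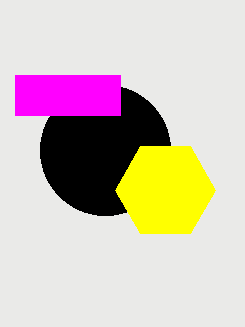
a_1 = 105
b_1 = 150
c_1 = 65
a_2 = 165
b_2 = 190
c_2 = 50
p_3 = 15
q_3 = 75
s_3 = 120
t_3 = 115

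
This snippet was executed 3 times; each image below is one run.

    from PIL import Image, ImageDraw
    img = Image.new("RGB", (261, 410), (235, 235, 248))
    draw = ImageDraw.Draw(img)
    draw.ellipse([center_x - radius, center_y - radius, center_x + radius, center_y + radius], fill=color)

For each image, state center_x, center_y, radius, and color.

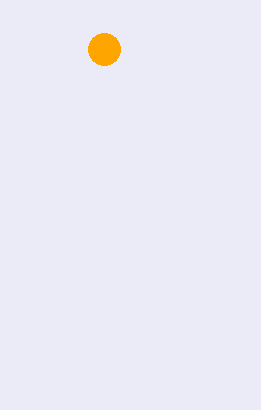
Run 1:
center_x = 104; center_y = 49; radius = 16; color = 'orange'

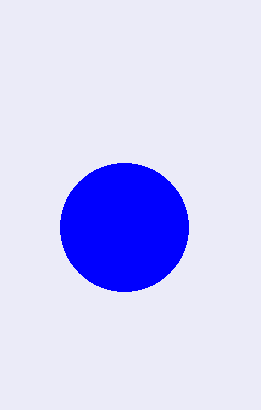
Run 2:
center_x = 124, center_y = 227, radius = 64, color = 'blue'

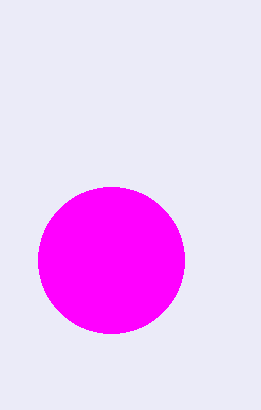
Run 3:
center_x = 111
center_y = 260
radius = 73
color = 'magenta'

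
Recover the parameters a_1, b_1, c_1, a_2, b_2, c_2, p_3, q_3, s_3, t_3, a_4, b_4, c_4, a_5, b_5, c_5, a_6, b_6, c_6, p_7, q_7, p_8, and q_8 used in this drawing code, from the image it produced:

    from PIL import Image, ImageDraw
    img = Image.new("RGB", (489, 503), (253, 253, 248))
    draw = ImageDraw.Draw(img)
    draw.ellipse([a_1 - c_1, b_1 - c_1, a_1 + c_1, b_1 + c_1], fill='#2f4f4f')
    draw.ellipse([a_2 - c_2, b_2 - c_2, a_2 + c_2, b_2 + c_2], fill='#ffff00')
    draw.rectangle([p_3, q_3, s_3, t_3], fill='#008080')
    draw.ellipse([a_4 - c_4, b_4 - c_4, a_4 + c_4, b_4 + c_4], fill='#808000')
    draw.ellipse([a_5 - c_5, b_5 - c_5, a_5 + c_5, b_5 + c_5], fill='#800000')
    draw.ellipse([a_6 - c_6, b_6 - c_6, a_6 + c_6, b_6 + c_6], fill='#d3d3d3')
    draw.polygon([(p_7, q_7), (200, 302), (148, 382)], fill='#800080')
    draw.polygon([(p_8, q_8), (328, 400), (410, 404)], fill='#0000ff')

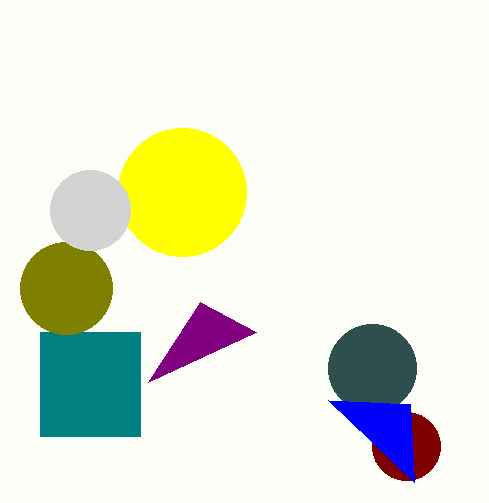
a_1 = 372
b_1 = 368
c_1 = 44
a_2 = 182
b_2 = 192
c_2 = 64
p_3 = 40
q_3 = 332
s_3 = 140
t_3 = 436
a_4 = 66
b_4 = 288
c_4 = 46
a_5 = 406
b_5 = 446
c_5 = 34
a_6 = 90
b_6 = 210
c_6 = 40
p_7 = 256
q_7 = 332
p_8 = 414
q_8 = 482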